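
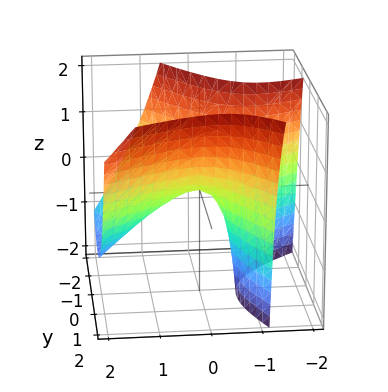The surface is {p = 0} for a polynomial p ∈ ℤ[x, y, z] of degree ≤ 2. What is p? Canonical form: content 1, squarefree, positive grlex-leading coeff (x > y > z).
x^2 - x*y + x*z - y^2 + z

(a) deg p = 2. The shape is more complex than any degree-1 surface.
(b) Checking where it meets the axes: it meets the x-axis at x = 0 (among the integer gridlines); it meets the y-axis at y = 0 (among the integer gridlines); one z-axis crossing is at z = 0.
(c) Together with the visible shape, these determine p as stated.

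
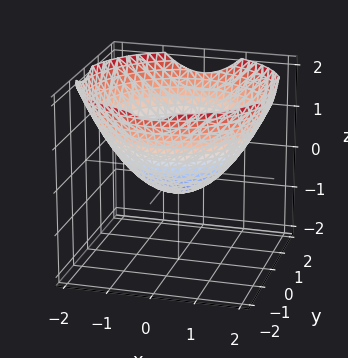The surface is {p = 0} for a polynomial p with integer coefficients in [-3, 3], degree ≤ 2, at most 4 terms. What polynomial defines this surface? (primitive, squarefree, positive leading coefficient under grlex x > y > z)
x^2 + y^2 - 2*z - 1

1. Degree: the shape is more complex than any degree-1 surface, so deg p = 2.
2. Symmetries: rotational symmetry about the z-axis ⇒ p depends on x, y only through x² + y².
3. Observable constraints: the x-axis gridline crossings are at x ∈ {-1, 1}; a circular section at z = 1 has radius between 1 and 2.
4. Putting this together gives p.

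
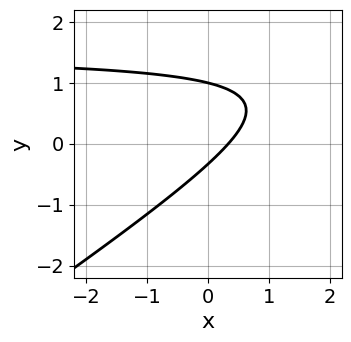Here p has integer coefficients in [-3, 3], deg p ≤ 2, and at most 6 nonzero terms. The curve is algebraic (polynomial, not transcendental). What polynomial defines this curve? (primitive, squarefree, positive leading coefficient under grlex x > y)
deg p = 2. No degree-1 curve has this shape.
Observable constraints: it meets the y-axis at y = 1 (among the integer gridlines).
The integer polynomial consistent with all of this is the stated p.

2*x*y - 3*y^2 - 3*x + 2*y + 1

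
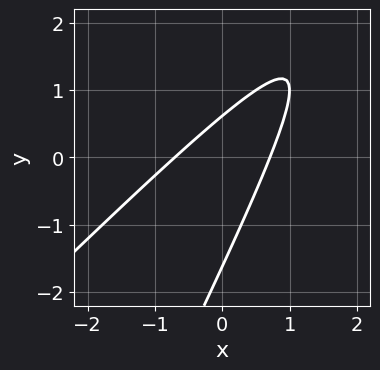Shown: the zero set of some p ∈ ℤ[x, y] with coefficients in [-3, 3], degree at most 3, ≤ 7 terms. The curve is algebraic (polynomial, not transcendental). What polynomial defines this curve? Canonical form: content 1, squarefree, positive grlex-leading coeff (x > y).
2*x^2 - 3*x*y + y^2 + y - 1

(a) Degree: a generic line meets the curve in up to 2 points, so deg p = 2.
(b) Putting this together gives p.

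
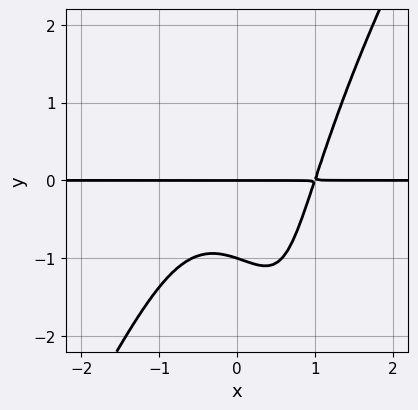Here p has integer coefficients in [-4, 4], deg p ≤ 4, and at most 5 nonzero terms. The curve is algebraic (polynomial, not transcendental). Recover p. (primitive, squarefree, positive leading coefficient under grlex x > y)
1. deg p = 4. The shape is more complex than any degree-3 curve.
2. Observable constraints: the y-axis gridline crossings are at y ∈ {-1, 0}; the visible x-axis segment lies entirely on the curve.
3. These observations pin down the coefficients.

3*x^3*y - x*y^3 - 3*y^2 - 3*y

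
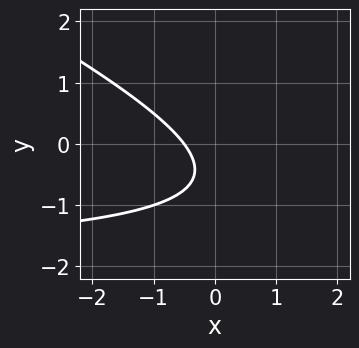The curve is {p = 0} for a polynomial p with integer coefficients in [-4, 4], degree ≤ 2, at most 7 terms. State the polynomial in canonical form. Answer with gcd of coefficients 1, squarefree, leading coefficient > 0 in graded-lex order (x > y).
x*y + 2*y^2 + 2*x + 2*y + 1

1. Degree: a generic line meets the curve in up to 2 points, so deg p = 2.
2. Observable constraints: it misses every integer gridline on the y-axis.
3. Together with the visible shape, these determine p as stated.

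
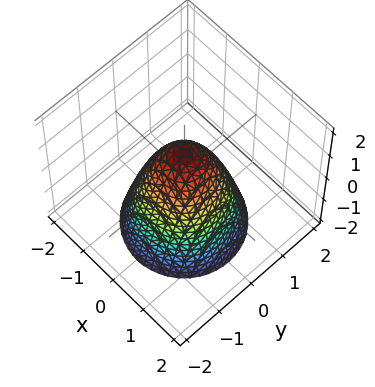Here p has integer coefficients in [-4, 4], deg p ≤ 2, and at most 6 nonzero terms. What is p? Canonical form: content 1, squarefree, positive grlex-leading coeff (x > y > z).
1. The degree is 2 — no degree-1 surface has this shape.
2. Symmetries: every cross-section ⟂ z is a circle, so x, y appear only via x² + y².
3. From the axis intercepts and sections: a circular section at z = -1 has radius between 1 and 2; it meets the z-axis at z = 1 (among the integer gridlines).
4. Putting this together gives p.

3*x^2 + 3*y^2 + 2*z - 2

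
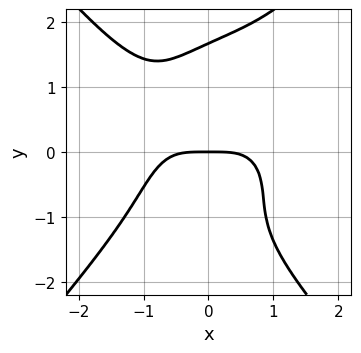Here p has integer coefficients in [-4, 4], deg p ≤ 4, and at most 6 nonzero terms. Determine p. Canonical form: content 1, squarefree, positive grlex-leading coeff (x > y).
First, deg p = 4.
Then, checking where it meets the axes: it meets the y-axis at y = 0 (among the integer gridlines); it crosses the x-axis at the gridline x = 0.
Finally, these observations pin down the coefficients.

2*x^4 - y^4 + 2*x*y^2 + y^2 + 3*y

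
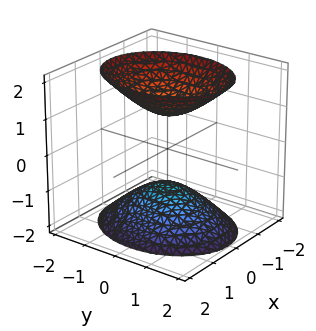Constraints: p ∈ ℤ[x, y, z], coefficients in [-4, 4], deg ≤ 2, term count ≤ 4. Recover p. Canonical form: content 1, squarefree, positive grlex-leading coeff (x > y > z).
3*x^2 + 2*y^2 - 2*z^2 + 2

First, there are 2 components. They look like related sheets of one shape, so recover p as a whole.
Next, degree: two sheets facing apart; a quadric, so deg p = 2.
Then, symmetries: it's symmetric under x → −x, forcing even powers of x; the z ↦ −z reflection is a symmetry, so z appears only in even powers; mirror symmetry y ↦ −y ⇒ only even powers of y.
Next, from the axis intercepts and sections: no y-intercept at any integer in the box; the z-axis gridline crossings are at z ∈ {-1, 1}; the surface avoids every integer x-axis point in the box.
Finally, the integer polynomial consistent with all of this is the stated p.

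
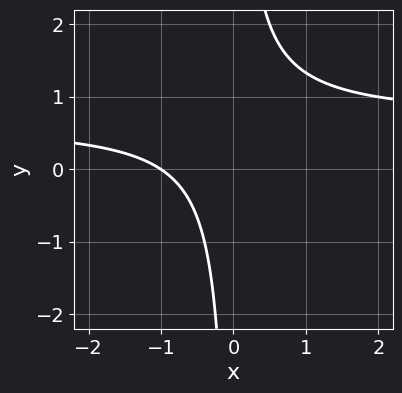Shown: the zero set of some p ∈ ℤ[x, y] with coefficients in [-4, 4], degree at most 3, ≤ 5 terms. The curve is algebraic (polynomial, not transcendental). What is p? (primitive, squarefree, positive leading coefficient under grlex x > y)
(a) The degree is 2 — a generic line meets the curve in up to 2 points.
(b) Observable constraints: the curve avoids every integer y-axis point in the box; it crosses the x-axis at the gridline x = -1.
(c) Together with the visible shape, these determine p as stated.

3*x*y - 2*x - 2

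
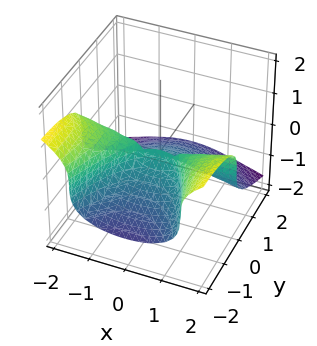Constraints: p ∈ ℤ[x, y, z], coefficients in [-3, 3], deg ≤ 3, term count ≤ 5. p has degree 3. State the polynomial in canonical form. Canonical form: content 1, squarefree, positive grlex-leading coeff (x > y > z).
First, deg p = 3. No degree-2 surface has this shape.
Next, from the visible intercepts: it meets the z-axis at z = 0 (among the integer gridlines); the visible x-axis segment lies entirely on the surface; it crosses the y-axis at the gridline y = 0.
Finally, together with the visible shape, these determine p as stated.

x^2*y + 3*z^3 + y^2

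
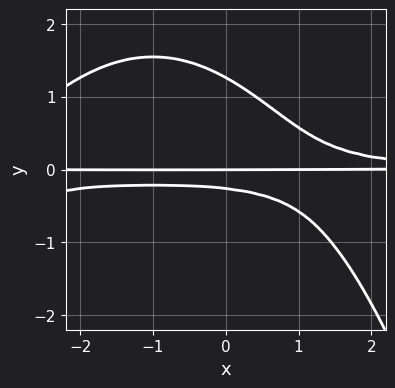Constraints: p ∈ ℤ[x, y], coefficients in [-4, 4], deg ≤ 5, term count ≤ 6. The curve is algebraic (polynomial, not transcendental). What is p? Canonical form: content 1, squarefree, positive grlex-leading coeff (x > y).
x^2*y^2 + 2*x*y^2 + 3*y^3 - 3*y^2 - y

(a) The degree is 4 — a generic line meets the curve in up to 4 points.
(b) Against the integer gridlines: every point of the x-axis in the box is on the curve; it meets the y-axis at y = 0 (among the integer gridlines).
(c) Fitting integer coefficients to these (and the overall shape) gives p.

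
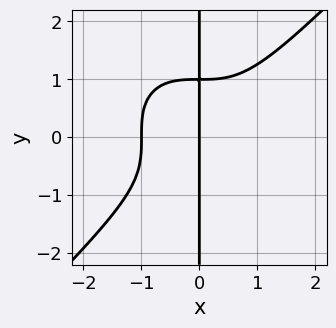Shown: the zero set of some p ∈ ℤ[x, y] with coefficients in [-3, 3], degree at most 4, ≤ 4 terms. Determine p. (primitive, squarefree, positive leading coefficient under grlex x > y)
x^4 - x*y^3 + x

1. Degree: a generic line meets the curve in up to 4 points, so deg p = 4.
2. Reading off the gridlines: every point of the y-axis in the box is on the curve; among the integer gridlines, it crosses the x-axis at x ∈ {-1, 0}.
3. Assembling these constraints gives the stated polynomial.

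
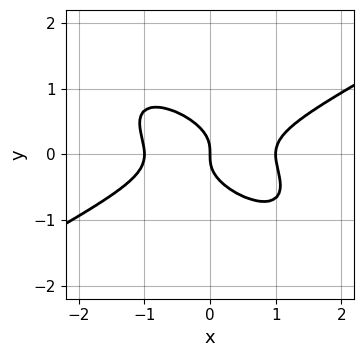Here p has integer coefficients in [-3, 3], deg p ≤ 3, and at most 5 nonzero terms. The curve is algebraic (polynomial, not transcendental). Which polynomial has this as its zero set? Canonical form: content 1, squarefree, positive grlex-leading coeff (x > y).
x^3 - 2*x*y^2 - 3*y^3 - x

1. The degree is 3 — no degree-2 curve has this shape.
2. From the axis intercepts and sections: it crosses the y-axis at the gridline y = 0; among the integer gridlines, it crosses the x-axis at x ∈ {-1, 0, 1}.
3. These observations pin down the coefficients.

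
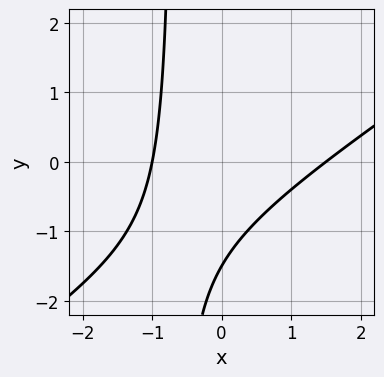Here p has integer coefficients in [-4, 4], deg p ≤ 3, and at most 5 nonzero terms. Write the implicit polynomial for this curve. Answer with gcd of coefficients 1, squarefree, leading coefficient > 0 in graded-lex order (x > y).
2*x^2 - 3*x*y - x - 2*y - 3

(a) Degree: a generic line meets the curve in up to 2 points, so deg p = 2.
(b) Reading off the gridlines: it crosses the x-axis at the gridline x = -1.
(c) Solving for integer coefficients yields p as stated.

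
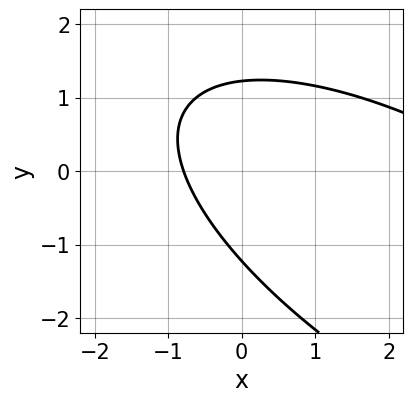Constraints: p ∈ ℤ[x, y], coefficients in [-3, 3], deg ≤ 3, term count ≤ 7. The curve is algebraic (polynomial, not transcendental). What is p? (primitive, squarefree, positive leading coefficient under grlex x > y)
x^2 + 2*x*y + 2*y^2 - 3*x - 3

1. deg p = 2. The shape is more complex than any degree-1 curve.
2. The integer polynomial consistent with all of this is the stated p.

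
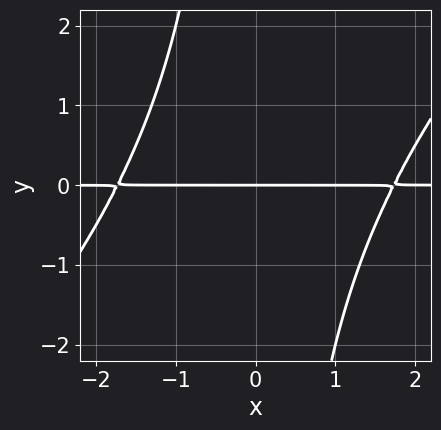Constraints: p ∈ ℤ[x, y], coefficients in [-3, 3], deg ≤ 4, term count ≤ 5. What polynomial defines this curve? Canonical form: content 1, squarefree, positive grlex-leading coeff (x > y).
1. deg p = 3.
2. Reading off the gridlines: it crosses the y-axis at the gridline y = 0; the visible x-axis segment lies entirely on the curve.
3. Together with the visible shape, these determine p as stated.

x^2*y - x*y^2 - 3*y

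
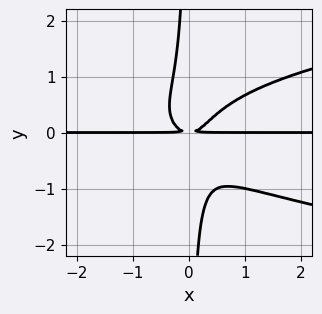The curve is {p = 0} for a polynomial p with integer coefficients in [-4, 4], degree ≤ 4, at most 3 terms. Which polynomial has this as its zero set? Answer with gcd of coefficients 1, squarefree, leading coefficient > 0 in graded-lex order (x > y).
deg p = 4.
Checking where it meets the axes: the visible x-axis segment lies entirely on the curve.
Together with the visible shape, these determine p as stated.

3*x*y^3 - 2*x^2*y + y^2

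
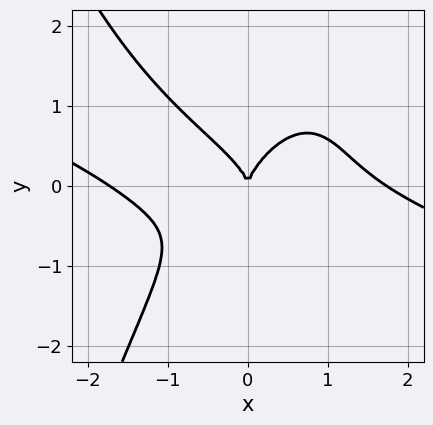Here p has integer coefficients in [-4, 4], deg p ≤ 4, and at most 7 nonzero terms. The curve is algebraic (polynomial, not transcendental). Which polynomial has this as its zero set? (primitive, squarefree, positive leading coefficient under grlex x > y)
1. The degree is 4 — the shape is more complex than any degree-3 curve.
2. Against the integer gridlines: one y-axis crossing is at y = 0; it crosses the x-axis at the gridline x = 0.
3. Solving for integer coefficients yields p as stated.

x^4 + 3*x^3*y - x*y^2 + 3*y^3 - 3*x^2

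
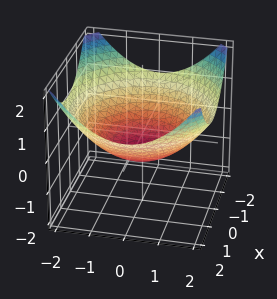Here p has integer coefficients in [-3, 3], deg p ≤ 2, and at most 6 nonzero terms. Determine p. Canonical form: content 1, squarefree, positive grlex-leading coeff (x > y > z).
x^2 + y^2 - 3*z - 2

The degree is 2 — the shape is more complex than any degree-1 surface.
Symmetries: rotational symmetry about the z-axis ⇒ p depends on x, y only through x² + y².
Checking where it meets the axes: a circular section at z = 0 has radius between 1 and 2.
The integer polynomial consistent with all of this is the stated p.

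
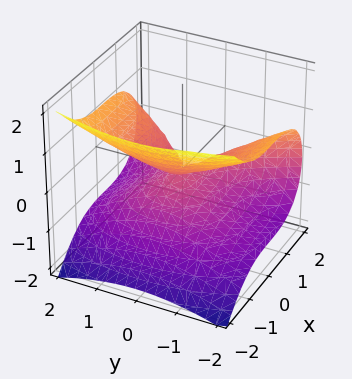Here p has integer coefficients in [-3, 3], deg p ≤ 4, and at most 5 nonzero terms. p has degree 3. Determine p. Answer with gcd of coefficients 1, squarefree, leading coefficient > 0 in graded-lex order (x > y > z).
x^3 - y^2 + 3*z^2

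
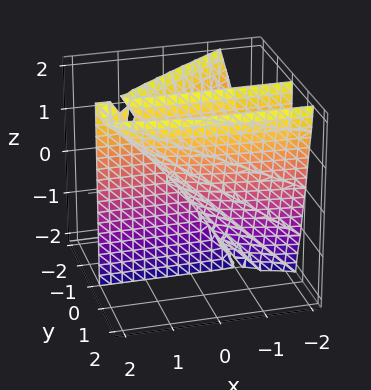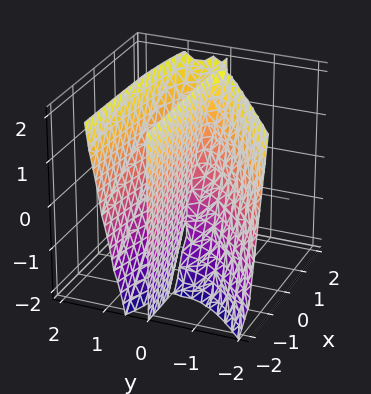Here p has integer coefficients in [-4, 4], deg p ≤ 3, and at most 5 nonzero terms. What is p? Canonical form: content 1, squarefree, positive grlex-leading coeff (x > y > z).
1. deg p = 3.
2. Reading off the gridlines: the visible z-axis segment lies entirely on the surface; it meets the y-axis at y = 0 (among the integer gridlines); the visible x-axis segment lies entirely on the surface.
3. Fitting integer coefficients to these (and the overall shape) gives p.

2*x*y^2 - 3*y^3 - 3*x*y + 2*y*z + y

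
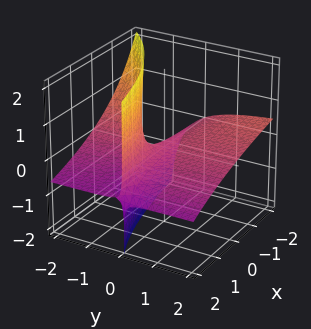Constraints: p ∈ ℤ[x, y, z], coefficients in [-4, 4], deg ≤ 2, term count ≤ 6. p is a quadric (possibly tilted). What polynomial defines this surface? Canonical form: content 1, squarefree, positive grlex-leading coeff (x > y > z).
x*y - x*z + 3*y*z + 2*z

First, deg p = 2. The shape is more complex than any degree-1 surface.
Then, from the visible intercepts: every point of the x-axis in the box is on the surface; the visible y-axis segment lies entirely on the surface; it crosses the z-axis at the gridline z = 0.
Finally, these observations pin down the coefficients.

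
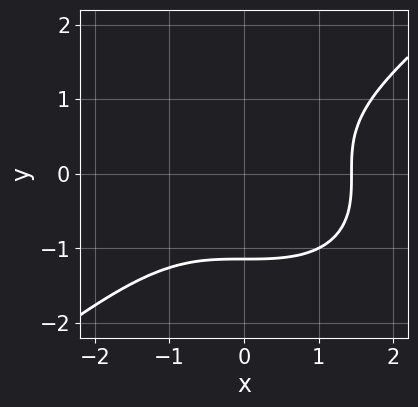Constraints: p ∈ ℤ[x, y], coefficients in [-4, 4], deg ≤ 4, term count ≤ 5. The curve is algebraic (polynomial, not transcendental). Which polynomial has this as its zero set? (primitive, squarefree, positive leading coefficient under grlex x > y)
x^3 - 2*y^3 - 3

1. The degree is 3 — the shape is more complex than any degree-2 curve.
2. The integer polynomial consistent with all of this is the stated p.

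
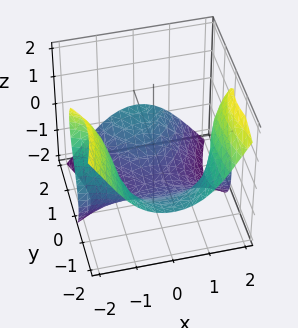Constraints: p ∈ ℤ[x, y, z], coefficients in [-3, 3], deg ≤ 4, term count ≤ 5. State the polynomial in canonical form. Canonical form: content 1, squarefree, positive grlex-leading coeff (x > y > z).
The degree is 3 — the shape is more complex than any degree-2 surface.
From the visible intercepts: no x-intercept at any integer in the box; the surface avoids every integer y-axis point in the box.
Matching integer coefficients to the picture gives p.

2*x^2*y - x^2*z + 2*y^2*z + z^3 + 3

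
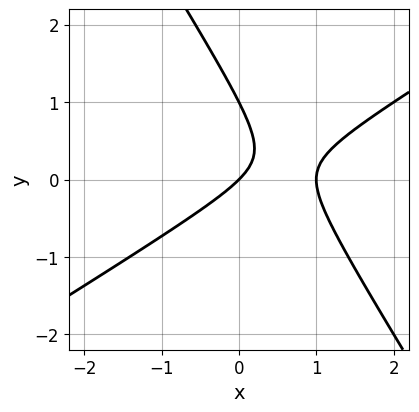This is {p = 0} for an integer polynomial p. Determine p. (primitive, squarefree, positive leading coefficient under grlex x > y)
(a) Degree: a generic line meets the curve in up to 2 points, so deg p = 2.
(b) Observable constraints: among the integer gridlines, it crosses the y-axis at y ∈ {0, 1}; the x-axis gridline crossings are at x ∈ {0, 1}.
(c) The integer polynomial consistent with all of this is the stated p.

x^2 - x*y - y^2 - x + y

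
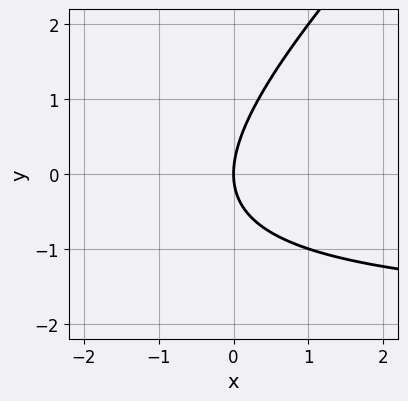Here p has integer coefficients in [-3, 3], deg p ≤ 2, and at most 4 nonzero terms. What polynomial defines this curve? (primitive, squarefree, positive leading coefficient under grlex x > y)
1. deg p = 2. No degree-1 curve has this shape.
2. Observable constraints: one y-axis crossing is at y = 0; one x-axis crossing is at x = 0.
3. Together with the visible shape, these determine p as stated.

x*y - y^2 + 2*x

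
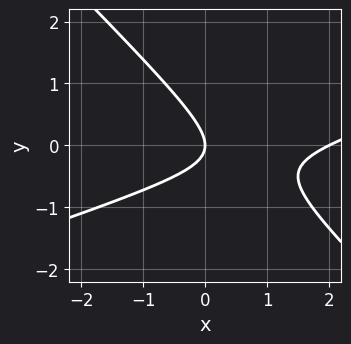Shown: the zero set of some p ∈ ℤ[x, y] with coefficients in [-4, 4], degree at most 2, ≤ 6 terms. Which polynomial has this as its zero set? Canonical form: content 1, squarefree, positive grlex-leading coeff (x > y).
x^2 - 2*x*y - 3*y^2 - 2*x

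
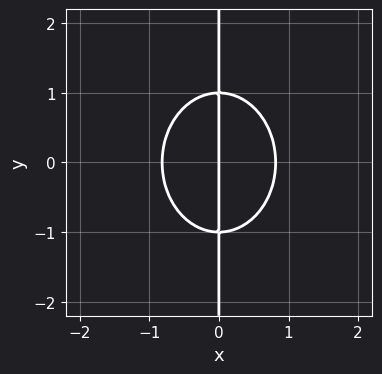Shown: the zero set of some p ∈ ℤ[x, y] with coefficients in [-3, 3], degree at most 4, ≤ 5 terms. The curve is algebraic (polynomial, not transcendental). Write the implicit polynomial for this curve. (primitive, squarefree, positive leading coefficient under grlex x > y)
3*x^3 + 2*x*y^2 - 2*x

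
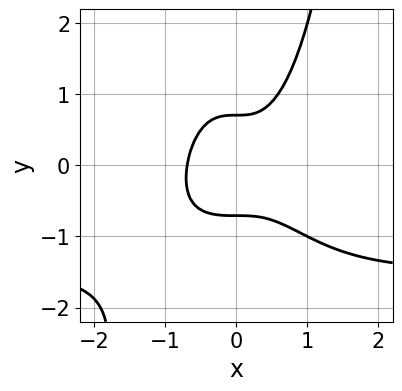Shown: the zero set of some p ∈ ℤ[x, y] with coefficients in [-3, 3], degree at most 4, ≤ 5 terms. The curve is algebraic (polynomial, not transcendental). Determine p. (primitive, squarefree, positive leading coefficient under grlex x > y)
2*x^3*y + 3*x^3 - 2*y^2 + 1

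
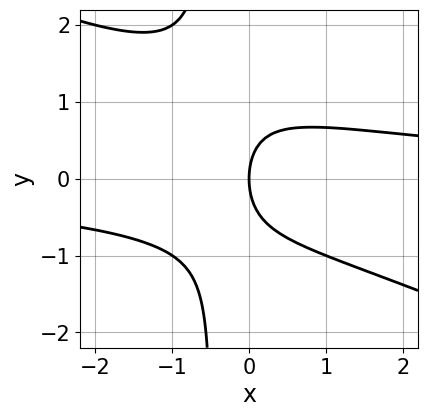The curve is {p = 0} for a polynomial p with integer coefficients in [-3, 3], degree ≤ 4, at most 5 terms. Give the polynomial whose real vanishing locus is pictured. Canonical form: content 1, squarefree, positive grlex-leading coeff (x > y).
deg p = 3. A generic line meets the curve in up to 3 points.
From the visible intercepts: it crosses the y-axis at the gridline y = 0; one x-axis crossing is at x = 0.
The integer polynomial consistent with all of this is the stated p.

x^2*y + 2*x*y^2 + y^2 - 2*x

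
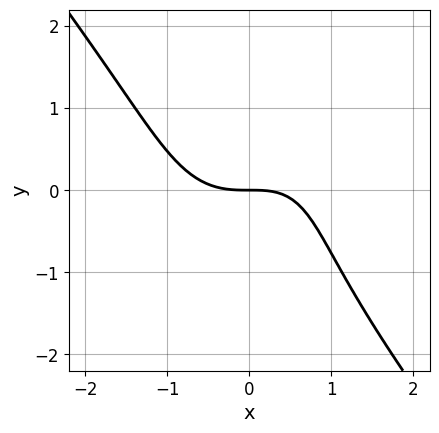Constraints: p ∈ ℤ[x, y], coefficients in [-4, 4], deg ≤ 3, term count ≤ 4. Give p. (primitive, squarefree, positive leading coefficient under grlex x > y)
deg p = 3. The shape is more complex than any degree-2 curve.
From the axis intercepts and sections: it meets the x-axis at x = 0 (among the integer gridlines); it crosses the y-axis at the gridline y = 0.
These observations pin down the coefficients.

2*x^3 + y^3 - x*y + 3*y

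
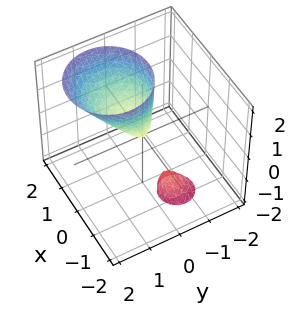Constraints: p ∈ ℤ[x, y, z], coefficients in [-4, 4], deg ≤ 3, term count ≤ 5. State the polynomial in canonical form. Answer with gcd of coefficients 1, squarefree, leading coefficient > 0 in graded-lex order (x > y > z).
First, there are 2 components.
Next, degree: no degree-1 surface has this shape, so deg p = 2.
Then, from the visible intercepts: it crosses the z-axis at the gridline z = 0; it meets the x-axis at x = 0 (among the integer gridlines); one y-axis crossing is at y = 0.
Finally, putting this together gives p.

3*x^2 - 2*x*z + 3*y^2 - 2*y*z - z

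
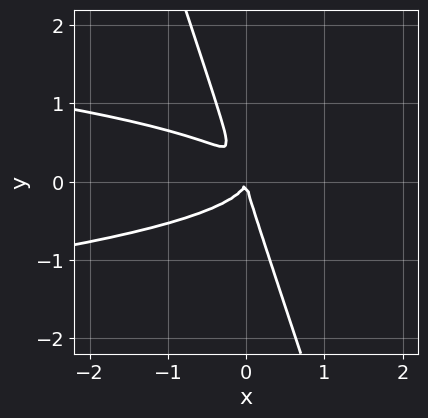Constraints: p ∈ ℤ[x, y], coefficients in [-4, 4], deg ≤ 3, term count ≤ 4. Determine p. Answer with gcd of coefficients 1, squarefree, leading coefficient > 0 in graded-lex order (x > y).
First, deg p = 3. The shape is more complex than any degree-2 curve.
Then, from the axis intercepts and sections: one y-axis crossing is at y = 0; one x-axis crossing is at x = 0.
Finally, the integer polynomial consistent with all of this is the stated p.

3*x*y^2 + y^3 + x^2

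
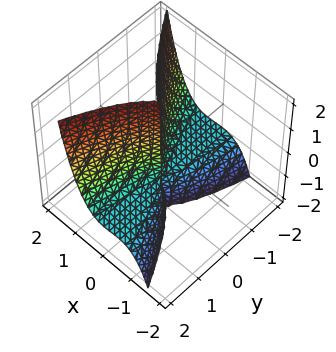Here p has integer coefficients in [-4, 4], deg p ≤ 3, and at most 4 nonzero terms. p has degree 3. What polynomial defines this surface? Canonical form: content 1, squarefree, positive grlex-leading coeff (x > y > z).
3*x^3 + x^2*y - y^2*z - y^2

The degree is 3 — a generic line meets the surface in up to 3 points.
Checking where it meets the axes: it crosses the y-axis at the gridline y = 0; it crosses the x-axis at the gridline x = 0; the visible z-axis segment lies entirely on the surface.
These observations pin down the coefficients.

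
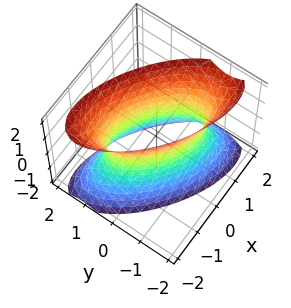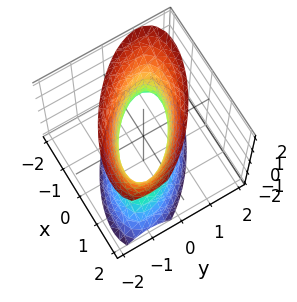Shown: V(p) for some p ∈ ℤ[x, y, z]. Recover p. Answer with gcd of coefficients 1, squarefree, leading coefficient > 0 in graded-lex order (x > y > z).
1. Degree: no degree-1 surface has this shape, so deg p = 2.
2. From the axis intercepts and sections: the x-axis gridline crossings are at x ∈ {-1, 1}; no z-intercept at any integer in the box.
3. Putting this together gives p.

2*x^2 + 3*x*y + 3*y^2 - z^2 - 2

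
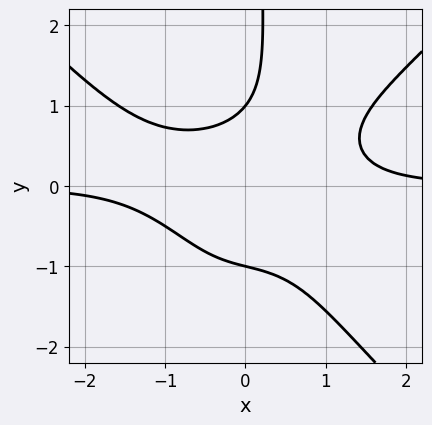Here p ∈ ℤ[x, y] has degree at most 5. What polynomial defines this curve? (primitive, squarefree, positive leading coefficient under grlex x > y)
deg p = 4. No degree-3 curve has this shape.
Checking where it meets the axes: among the integer gridlines, it crosses the y-axis at y ∈ {-1, 1}; it misses every integer gridline on the x-axis.
Putting this together gives p.

2*x^3*y - 2*x*y^3 - 3*x*y^2 + 2*y^2 - 2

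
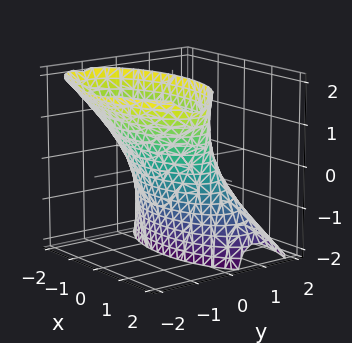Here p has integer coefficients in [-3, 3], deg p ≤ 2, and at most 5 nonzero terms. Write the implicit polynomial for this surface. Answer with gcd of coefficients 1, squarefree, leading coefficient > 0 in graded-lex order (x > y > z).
x^2 + 3*y^2 + 3*y*z - 2

Degree: no degree-1 surface has this shape, so deg p = 2.
Observable constraints: the surface avoids every integer z-axis point in the box.
These observations pin down the coefficients.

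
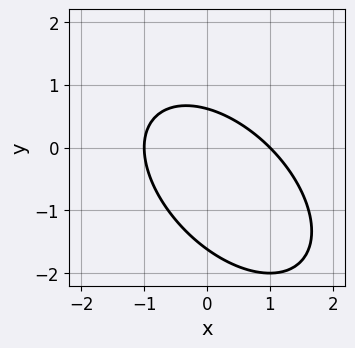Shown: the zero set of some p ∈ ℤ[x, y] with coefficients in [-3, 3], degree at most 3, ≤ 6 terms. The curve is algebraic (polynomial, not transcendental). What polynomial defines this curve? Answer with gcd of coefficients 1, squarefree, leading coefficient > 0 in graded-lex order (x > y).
x^2 + x*y + y^2 + y - 1

The degree is 2 — the shape is more complex than any degree-1 curve.
From the visible intercepts: the x-axis gridline crossings are at x ∈ {-1, 1}.
Matching integer coefficients to the picture gives p.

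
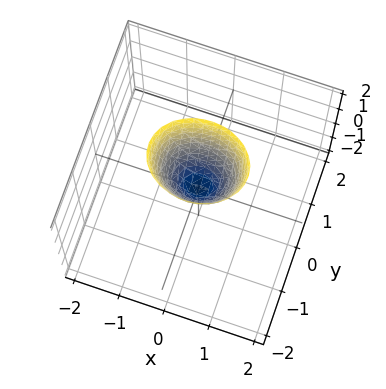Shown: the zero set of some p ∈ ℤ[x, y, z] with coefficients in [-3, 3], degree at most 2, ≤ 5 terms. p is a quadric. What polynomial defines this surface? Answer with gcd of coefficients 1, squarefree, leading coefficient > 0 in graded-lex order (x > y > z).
(a) The degree is 2 — a single bowl opening along one axis; a quadric.
(b) Symmetries: it's symmetric under x → −x, forcing even powers of x; mirror symmetry y ↦ −y ⇒ only even powers of y.
(c) Observable constraints: one y-axis crossing is at y = 0; one x-axis crossing is at x = 0.
(d) The integer polynomial consistent with all of this is the stated p.

2*x^2 + 3*y^2 - z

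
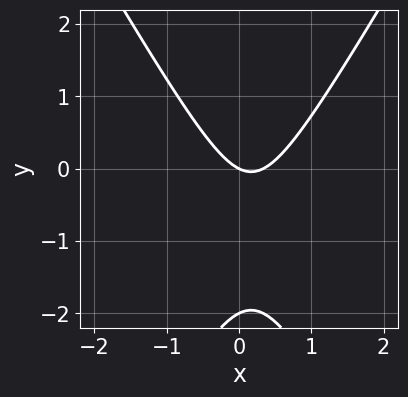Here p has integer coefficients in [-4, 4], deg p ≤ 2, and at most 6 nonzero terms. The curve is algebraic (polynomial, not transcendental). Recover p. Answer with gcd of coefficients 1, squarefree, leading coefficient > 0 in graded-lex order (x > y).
1. The degree is 2 — a generic line meets the curve in up to 2 points.
2. From the axis intercepts and sections: it crosses the x-axis at the gridline x = 0; among the integer gridlines, it crosses the y-axis at y ∈ {-2, 0}.
3. Solving for integer coefficients yields p as stated.

3*x^2 - y^2 - x - 2*y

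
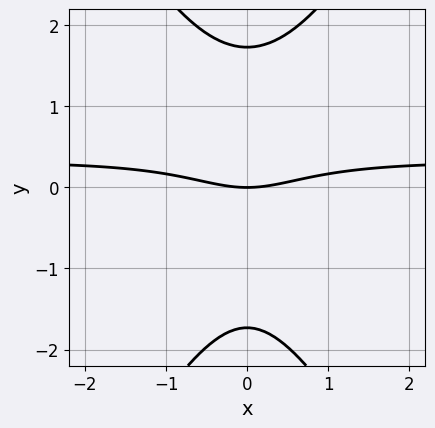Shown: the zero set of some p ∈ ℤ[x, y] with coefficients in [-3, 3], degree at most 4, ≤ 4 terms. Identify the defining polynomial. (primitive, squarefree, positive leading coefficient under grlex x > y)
3*x^2*y - y^3 - x^2 + 3*y

1. deg p = 3.
2. Symmetries: it's symmetric under x → −x, forcing even powers of x.
3. Observable constraints: it crosses the x-axis at the gridline x = 0; one y-axis crossing is at y = 0.
4. Together with the visible shape, these determine p as stated.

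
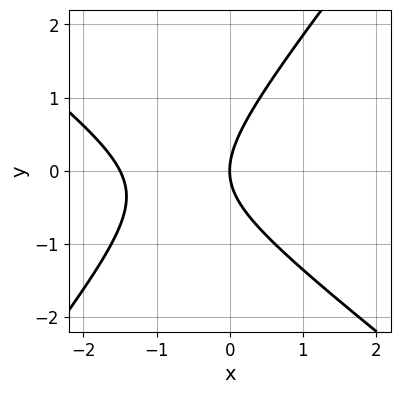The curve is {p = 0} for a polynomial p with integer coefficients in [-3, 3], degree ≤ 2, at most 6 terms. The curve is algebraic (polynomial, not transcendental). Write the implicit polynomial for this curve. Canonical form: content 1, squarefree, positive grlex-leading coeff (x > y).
2*x^2 + x*y - 2*y^2 + 3*x

1. The degree is 2 — no degree-1 curve has this shape.
2. Reading off the gridlines: it meets the x-axis at x = 0 (among the integer gridlines); one y-axis crossing is at y = 0.
3. Putting this together gives p.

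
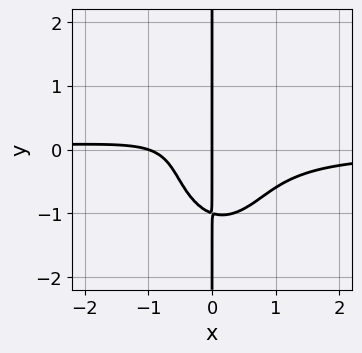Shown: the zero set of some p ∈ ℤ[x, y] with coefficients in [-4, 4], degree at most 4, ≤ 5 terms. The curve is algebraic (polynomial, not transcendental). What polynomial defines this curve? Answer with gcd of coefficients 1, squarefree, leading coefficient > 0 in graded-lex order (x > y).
(a) deg p = 4. A generic line meets the curve in up to 4 points.
(b) Checking where it meets the axes: every point of the y-axis in the box is on the curve; among the integer gridlines, it crosses the x-axis at x ∈ {-1, 0}.
(c) Fitting integer coefficients to these (and the overall shape) gives p.

3*x^3*y + x*y^3 + x^2 + x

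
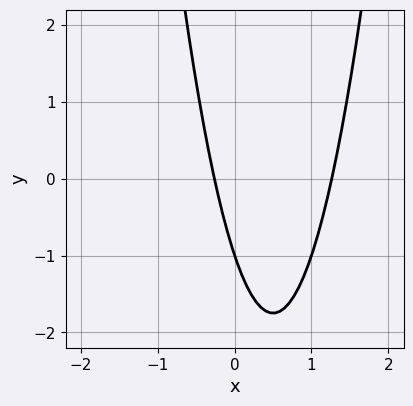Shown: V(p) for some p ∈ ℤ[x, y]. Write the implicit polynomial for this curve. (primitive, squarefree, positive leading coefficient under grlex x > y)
3*x^2 - 3*x - y - 1

1. deg p = 2. A generic line meets the curve in up to 2 points.
2. From the visible intercepts: it crosses the y-axis at the gridline y = -1.
3. Matching integer coefficients to the picture gives p.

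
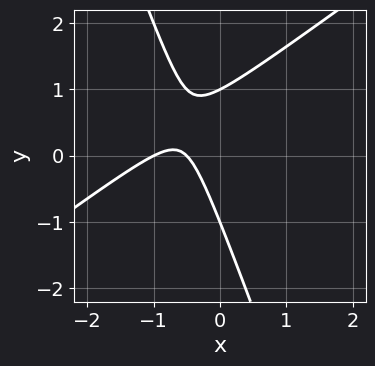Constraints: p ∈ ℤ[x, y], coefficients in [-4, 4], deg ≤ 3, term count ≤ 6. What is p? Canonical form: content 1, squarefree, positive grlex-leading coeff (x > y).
2*x^2 - 2*x*y - y^2 + 3*x + 1

First, deg p = 2. A generic line meets the curve in up to 2 points.
Next, from the axis intercepts and sections: among the integer gridlines, it crosses the y-axis at y ∈ {-1, 1}; it crosses the x-axis at the gridline x = -1.
Finally, these observations pin down the coefficients.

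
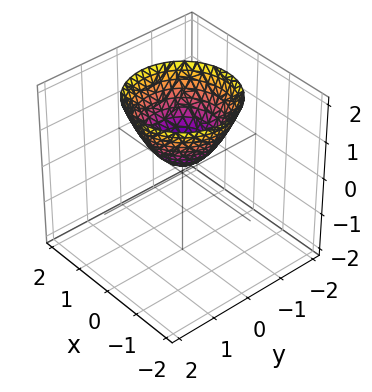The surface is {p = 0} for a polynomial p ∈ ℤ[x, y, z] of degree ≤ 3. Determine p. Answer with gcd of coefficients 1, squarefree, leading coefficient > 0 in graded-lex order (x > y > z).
(a) The degree is 2 — the shape is more complex than any degree-1 surface.
(b) Symmetry: the z-axis is an axis of rotation, so x and y enter only as x² + y².
(c) Against the integer gridlines: a circular section at z = 1 has radius between 0 and 1; it misses every integer gridline on the x-axis; no y-intercept at any integer in the box.
(d) Fitting integer coefficients to these (and the overall shape) gives p.

3*x^2 + 3*y^2 - 3*z + 1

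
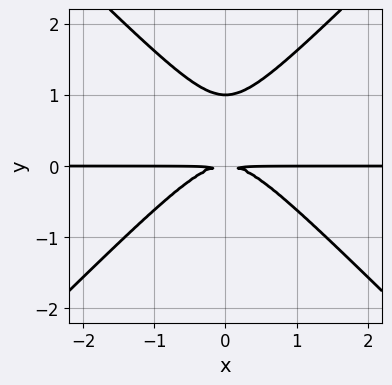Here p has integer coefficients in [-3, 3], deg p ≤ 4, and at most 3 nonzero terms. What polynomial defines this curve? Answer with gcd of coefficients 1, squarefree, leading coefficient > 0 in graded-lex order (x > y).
(a) deg p = 3. The shape is more complex than any degree-2 curve.
(b) Symmetries: the x ↦ −x reflection is a symmetry, so x appears only in even powers.
(c) Against the integer gridlines: it crosses the y-axis at the gridline y = 1; every point of the x-axis in the box is on the curve.
(d) Solving for integer coefficients yields p as stated.

x^2*y - y^3 + y^2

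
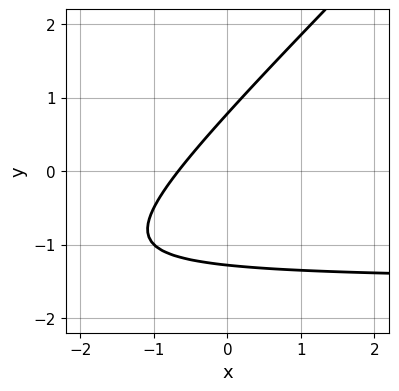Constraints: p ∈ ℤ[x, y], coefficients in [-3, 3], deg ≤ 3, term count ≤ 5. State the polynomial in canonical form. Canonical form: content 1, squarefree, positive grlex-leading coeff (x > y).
2*x*y - 2*y^2 + 3*x - y + 2

First, the degree is 2 — a generic line meets the curve in up to 2 points.
Finally, the integer polynomial consistent with all of this is the stated p.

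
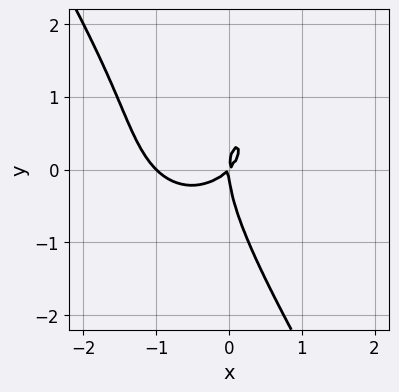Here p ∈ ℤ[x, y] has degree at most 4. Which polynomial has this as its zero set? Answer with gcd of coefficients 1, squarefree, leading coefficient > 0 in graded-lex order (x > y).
2*x^3 + x*y^2 + y^3 + 2*x^2 - 2*x*y

First, the degree is 3 — the shape is more complex than any degree-2 curve.
Then, reading off the gridlines: it meets the y-axis at y = 0 (among the integer gridlines); the x-axis gridline crossings are at x ∈ {-1, 0}.
Finally, solving for integer coefficients yields p as stated.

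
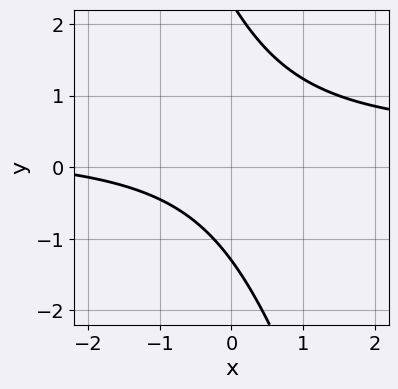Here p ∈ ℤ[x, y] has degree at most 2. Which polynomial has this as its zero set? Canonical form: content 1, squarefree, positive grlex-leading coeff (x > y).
3*x*y + y^2 - x - y - 3

The degree is 2 — no degree-1 curve has this shape.
From the visible intercepts: no x-intercept at any integer in the box.
The integer polynomial consistent with all of this is the stated p.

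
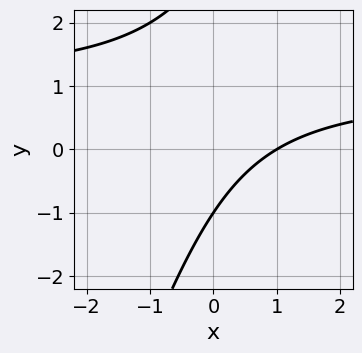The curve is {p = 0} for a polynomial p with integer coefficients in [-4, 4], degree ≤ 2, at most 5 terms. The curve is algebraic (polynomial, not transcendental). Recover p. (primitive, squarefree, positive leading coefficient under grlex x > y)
1. deg p = 2.
2. Observable constraints: it meets the y-axis at y = -1 (among the integer gridlines); it crosses the x-axis at the gridline x = 1.
3. Fitting integer coefficients to these (and the overall shape) gives p.

3*x*y - y^2 - 3*x + 2*y + 3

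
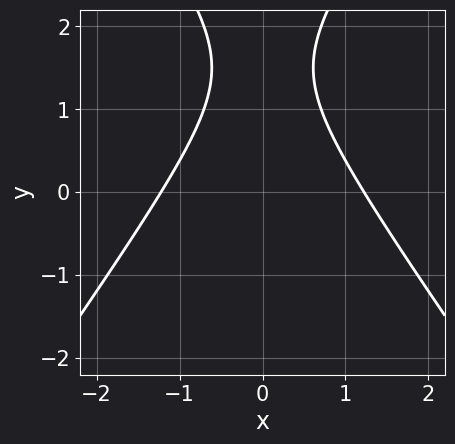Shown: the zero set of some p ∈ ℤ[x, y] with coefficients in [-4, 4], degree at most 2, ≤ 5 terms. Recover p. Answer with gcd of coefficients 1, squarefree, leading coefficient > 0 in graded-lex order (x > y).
2*x^2 - y^2 + 3*y - 3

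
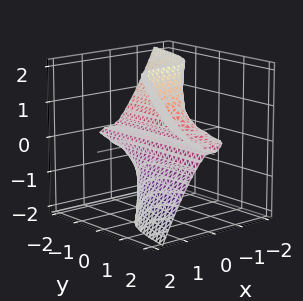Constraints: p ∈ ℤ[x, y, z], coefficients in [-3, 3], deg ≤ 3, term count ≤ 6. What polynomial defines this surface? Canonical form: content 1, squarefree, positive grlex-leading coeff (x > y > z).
3*x^3 - x*y*z - 2*y*z^2 + z

1. deg p = 3. A generic line meets the surface in up to 3 points.
2. Reading off the gridlines: every point of the y-axis in the box is on the surface; one z-axis crossing is at z = 0; it crosses the x-axis at the gridline x = 0.
3. Assembling these constraints gives the stated polynomial.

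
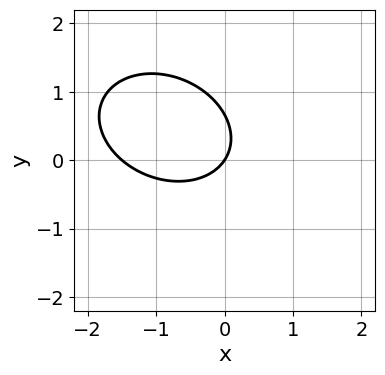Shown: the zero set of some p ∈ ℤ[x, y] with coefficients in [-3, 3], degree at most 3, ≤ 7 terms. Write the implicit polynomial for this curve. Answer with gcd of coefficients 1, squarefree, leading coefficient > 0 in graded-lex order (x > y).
2*x^2 + x*y + 3*y^2 + 3*x - 2*y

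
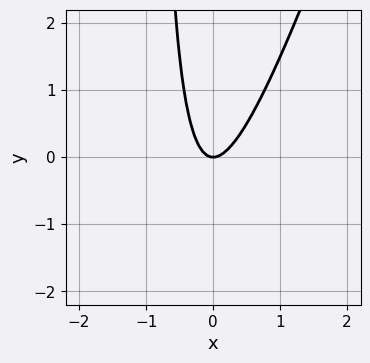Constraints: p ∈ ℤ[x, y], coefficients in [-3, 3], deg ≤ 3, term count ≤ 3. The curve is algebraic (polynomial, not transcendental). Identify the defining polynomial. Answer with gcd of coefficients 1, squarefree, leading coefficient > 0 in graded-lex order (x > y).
1. deg p = 2.
2. From the axis intercepts and sections: it crosses the x-axis at the gridline x = 0; one y-axis crossing is at y = 0.
3. Putting this together gives p.

3*x^2 - x*y - y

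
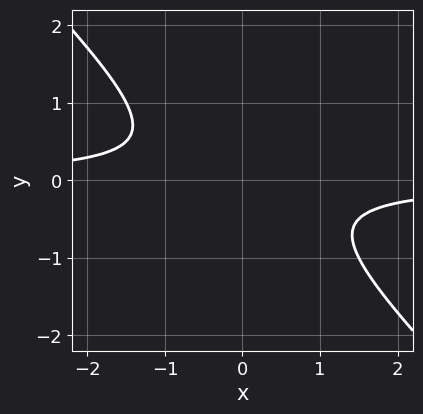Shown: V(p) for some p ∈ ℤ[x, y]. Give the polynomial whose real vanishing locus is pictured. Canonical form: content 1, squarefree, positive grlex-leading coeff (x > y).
1. The degree is 2 — no degree-1 curve has this shape.
2. From the visible intercepts: it misses every integer gridline on the y-axis; no x-intercept at any integer in the box.
3. Fitting integer coefficients to these (and the overall shape) gives p.

2*x*y + 2*y^2 + 1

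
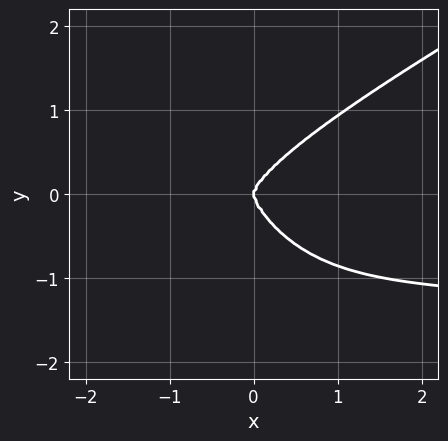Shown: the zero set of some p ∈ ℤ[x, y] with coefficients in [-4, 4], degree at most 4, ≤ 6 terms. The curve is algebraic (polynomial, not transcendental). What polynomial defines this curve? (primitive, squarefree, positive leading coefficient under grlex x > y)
(a) The degree is 4 — the shape is more complex than any degree-3 curve.
(b) From the visible intercepts: it crosses the y-axis at the gridline y = 0; it meets the x-axis at x = 0 (among the integer gridlines).
(c) Fitting integer coefficients to these (and the overall shape) gives p.

2*x^3*y - 2*x^2*y^2 - 2*x*y^3 - 2*y^4 + 3*x^3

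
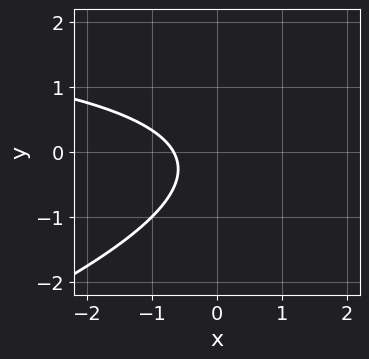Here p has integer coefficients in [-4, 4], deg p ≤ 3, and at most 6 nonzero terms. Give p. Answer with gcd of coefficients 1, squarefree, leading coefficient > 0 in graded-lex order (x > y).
x*y - 3*y^2 - 3*x - y - 2

(a) Degree: the shape is more complex than any degree-1 curve, so deg p = 2.
(b) Against the integer gridlines: no y-intercept at any integer in the box.
(c) The integer polynomial consistent with all of this is the stated p.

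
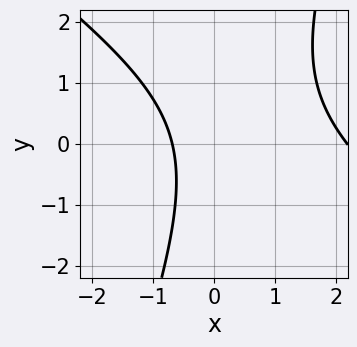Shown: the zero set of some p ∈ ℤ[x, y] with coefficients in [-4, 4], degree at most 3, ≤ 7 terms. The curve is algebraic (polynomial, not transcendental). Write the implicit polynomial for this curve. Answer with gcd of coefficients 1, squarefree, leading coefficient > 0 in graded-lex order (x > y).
Degree: a generic line meets the curve in up to 2 points, so deg p = 2.
Observable constraints: it misses every integer gridline on the y-axis.
Putting this together gives p.

2*x^2 + 2*x*y - y^2 - 3*x - 3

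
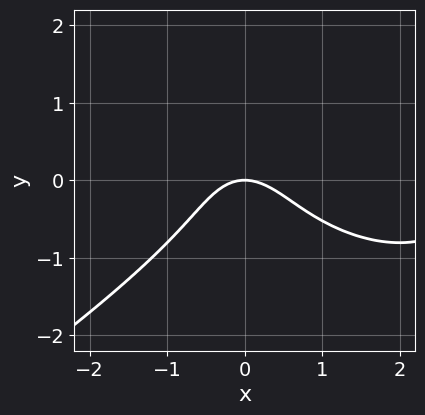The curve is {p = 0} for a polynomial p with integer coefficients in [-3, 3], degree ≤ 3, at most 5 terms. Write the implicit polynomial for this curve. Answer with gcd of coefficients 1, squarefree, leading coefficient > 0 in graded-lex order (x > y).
The degree is 3 — no degree-2 curve has this shape.
Observable constraints: it meets the x-axis at x = 0 (among the integer gridlines); it crosses the y-axis at the gridline y = 0.
Fitting integer coefficients to these (and the overall shape) gives p.

x^3 - 3*y^3 - 3*x^2 - 3*y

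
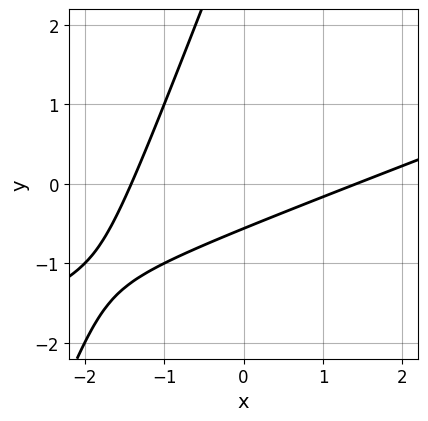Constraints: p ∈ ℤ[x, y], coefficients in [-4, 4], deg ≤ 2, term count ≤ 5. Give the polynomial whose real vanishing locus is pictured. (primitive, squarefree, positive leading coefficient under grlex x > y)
x^2 - 3*x*y + y^2 - 3*y - 2

(a) The degree is 2 — a generic line meets the curve in up to 2 points.
(b) Matching integer coefficients to the picture gives p.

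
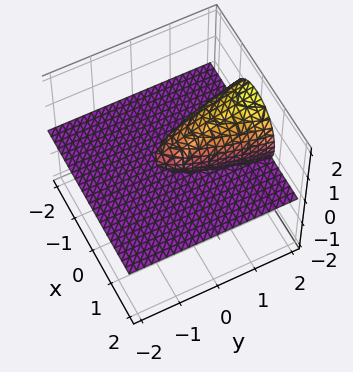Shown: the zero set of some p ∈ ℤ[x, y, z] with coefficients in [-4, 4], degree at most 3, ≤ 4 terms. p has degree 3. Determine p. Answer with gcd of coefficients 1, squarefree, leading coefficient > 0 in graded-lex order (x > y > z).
3*x^2*z + 2*z^3 - y*z - 2*z^2

1. The picture has 2 separate pieces.
2. The degree is 3 — a generic line meets the surface in up to 3 points.
3. Against the integer gridlines: one z-axis crossing is at z = 1; the visible x-axis segment lies entirely on the surface; the visible y-axis segment lies entirely on the surface.
4. Together with the visible shape, these determine p as stated.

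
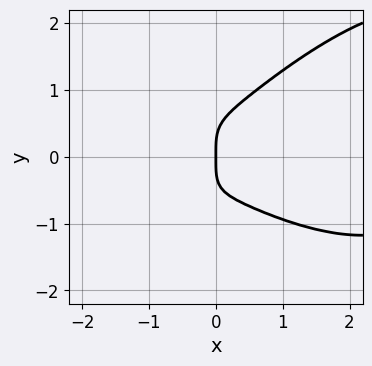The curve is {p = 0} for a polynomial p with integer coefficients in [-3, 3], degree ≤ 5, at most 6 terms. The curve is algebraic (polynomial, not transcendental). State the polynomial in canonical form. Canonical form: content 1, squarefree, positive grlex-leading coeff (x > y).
First, the degree is 4 — no degree-3 curve has this shape.
Then, against the integer gridlines: it meets the y-axis at y = 0 (among the integer gridlines); it crosses the x-axis at the gridline x = 0.
Finally, putting this together gives p.

x^4 - 2*x*y^3 + 3*y^4 - 3*x^3 - 2*x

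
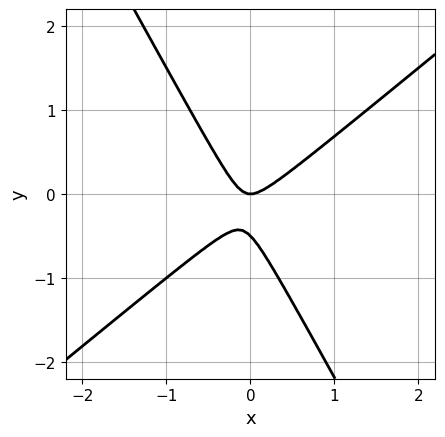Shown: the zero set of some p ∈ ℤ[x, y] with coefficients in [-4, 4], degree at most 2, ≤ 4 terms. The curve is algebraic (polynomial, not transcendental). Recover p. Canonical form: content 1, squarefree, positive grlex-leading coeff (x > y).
3*x^2 - 2*x*y - 2*y^2 - y

deg p = 2.
Reading off the gridlines: it meets the x-axis at x = 0 (among the integer gridlines); one y-axis crossing is at y = 0.
Fitting integer coefficients to these (and the overall shape) gives p.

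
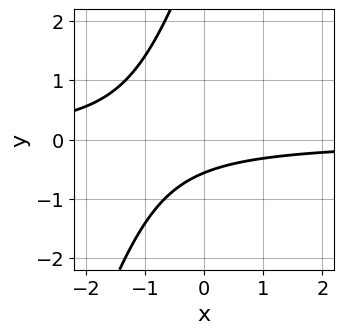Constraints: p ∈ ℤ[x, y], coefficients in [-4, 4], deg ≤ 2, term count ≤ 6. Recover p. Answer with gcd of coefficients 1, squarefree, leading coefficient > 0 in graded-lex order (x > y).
1. Degree: the shape is more complex than any degree-1 curve, so deg p = 2.
2. Reading off the gridlines: no x-intercept at any integer in the box.
3. Fitting integer coefficients to these (and the overall shape) gives p.

3*x*y - y^2 + 3*y + 2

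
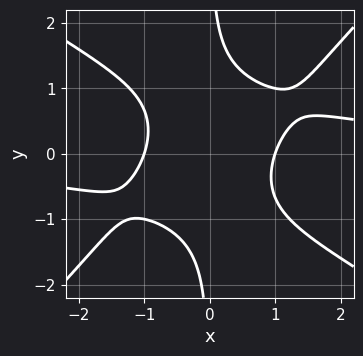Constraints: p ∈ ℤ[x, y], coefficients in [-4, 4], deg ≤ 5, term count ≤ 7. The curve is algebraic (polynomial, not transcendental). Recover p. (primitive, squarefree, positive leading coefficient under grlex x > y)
2*x^3*y + x^2*y^2 - 3*x*y^3 - 3*x^2 + 3

First, degree: the shape is more complex than any degree-3 curve, so deg p = 4.
Next, checking where it meets the axes: the curve avoids every integer y-axis point in the box; the x-axis gridline crossings are at x ∈ {-1, 1}.
Finally, fitting integer coefficients to these (and the overall shape) gives p.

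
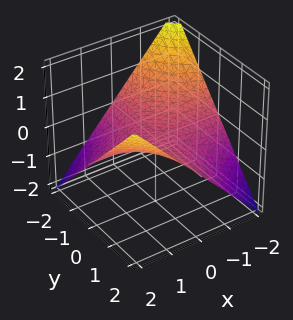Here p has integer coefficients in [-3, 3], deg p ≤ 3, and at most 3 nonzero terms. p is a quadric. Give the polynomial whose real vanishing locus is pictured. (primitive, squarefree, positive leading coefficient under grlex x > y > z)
1. The degree is 2 — a hyperbolic paraboloid; a quadric.
2. From the axis intercepts and sections: the visible x-axis segment lies entirely on the surface; every point of the y-axis in the box is on the surface; one z-axis crossing is at z = 0.
3. Together with the visible shape, these determine p as stated.

x*y - 2*z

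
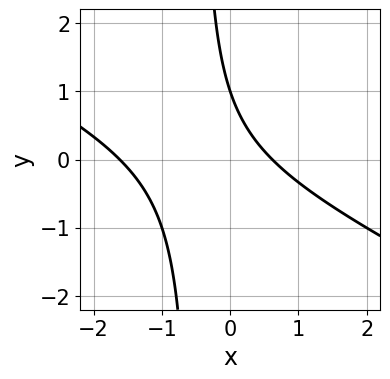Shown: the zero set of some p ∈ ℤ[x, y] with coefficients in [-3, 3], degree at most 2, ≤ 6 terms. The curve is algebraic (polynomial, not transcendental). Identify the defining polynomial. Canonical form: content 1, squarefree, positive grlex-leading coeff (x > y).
The degree is 2 — a generic line meets the curve in up to 2 points.
Observable constraints: it crosses the y-axis at the gridline y = 1.
Solving for integer coefficients yields p as stated.

x^2 + 2*x*y + x + y - 1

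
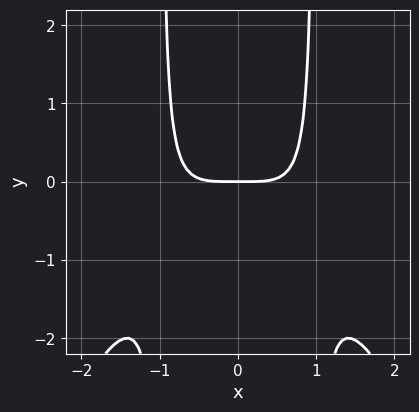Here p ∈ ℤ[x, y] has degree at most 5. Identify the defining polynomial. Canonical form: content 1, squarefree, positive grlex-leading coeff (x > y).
1. deg p = 4. No degree-3 curve has this shape.
2. Symmetries: it's symmetric under x → −x, forcing even powers of x.
3. Reading off the gridlines: it meets the x-axis at x = 0 (among the integer gridlines); it meets the y-axis at y = 0 (among the integer gridlines).
4. These observations pin down the coefficients.

x^4 + 2*x^2*y - 2*y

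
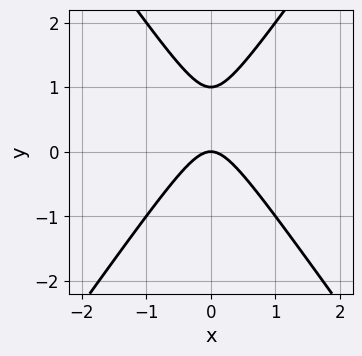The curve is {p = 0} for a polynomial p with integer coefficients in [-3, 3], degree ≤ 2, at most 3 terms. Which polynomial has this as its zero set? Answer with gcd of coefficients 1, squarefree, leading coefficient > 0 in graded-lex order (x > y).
2*x^2 - y^2 + y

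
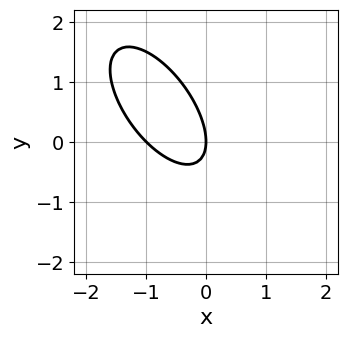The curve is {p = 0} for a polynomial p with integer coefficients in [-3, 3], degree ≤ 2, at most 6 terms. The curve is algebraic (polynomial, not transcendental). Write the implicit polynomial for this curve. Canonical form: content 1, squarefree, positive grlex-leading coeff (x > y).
3*x^2 + 3*x*y + 2*y^2 + 3*x

First, the degree is 2 — the shape is more complex than any degree-1 curve.
Then, against the integer gridlines: one y-axis crossing is at y = 0; among the integer gridlines, it crosses the x-axis at x ∈ {-1, 0}.
Finally, putting this together gives p.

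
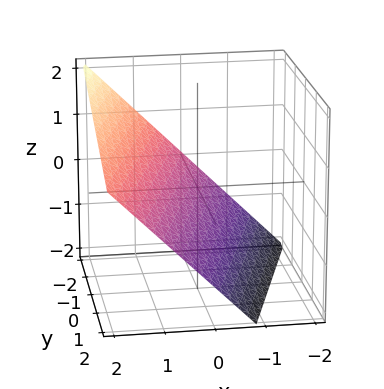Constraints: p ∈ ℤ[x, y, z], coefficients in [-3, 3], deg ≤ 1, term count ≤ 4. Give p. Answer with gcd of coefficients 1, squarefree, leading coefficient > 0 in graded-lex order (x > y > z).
deg p = 1.
From the visible intercepts: it meets the y-axis at y = -2 (among the integer gridlines).
Together with the visible shape, these determine p as stated.

3*x - y - 3*z - 2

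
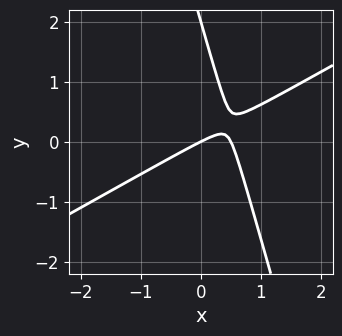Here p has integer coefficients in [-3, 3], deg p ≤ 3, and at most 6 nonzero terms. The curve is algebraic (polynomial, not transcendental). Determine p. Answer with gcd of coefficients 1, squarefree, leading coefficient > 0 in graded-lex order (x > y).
1. The degree is 2 — the shape is more complex than any degree-1 curve.
2. Checking where it meets the axes: the y-axis gridline crossings are at y ∈ {0, 2}; one x-axis crossing is at x = 0.
3. Matching integer coefficients to the picture gives p.

2*x^2 - 3*x*y - y^2 - x + 2*y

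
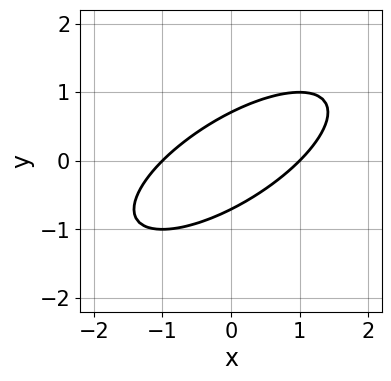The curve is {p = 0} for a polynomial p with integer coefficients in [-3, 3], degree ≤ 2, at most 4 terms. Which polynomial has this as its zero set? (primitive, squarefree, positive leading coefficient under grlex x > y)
First, degree: a generic line meets the curve in up to 2 points, so deg p = 2.
Then, against the integer gridlines: the x-axis gridline crossings are at x ∈ {-1, 1}.
Finally, together with the visible shape, these determine p as stated.

x^2 - 2*x*y + 2*y^2 - 1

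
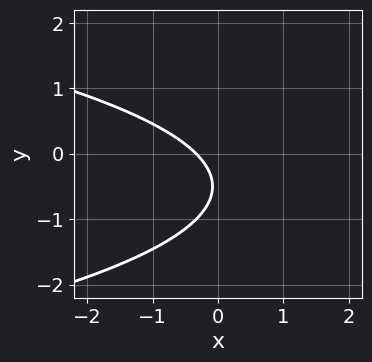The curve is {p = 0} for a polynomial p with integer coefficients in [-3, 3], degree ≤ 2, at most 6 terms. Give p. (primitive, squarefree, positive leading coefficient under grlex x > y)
3*y^2 + 3*x + 3*y + 1

First, the degree is 2 — the shape is more complex than any degree-1 curve.
Then, observable constraints: no y-intercept at any integer in the box.
Finally, matching integer coefficients to the picture gives p.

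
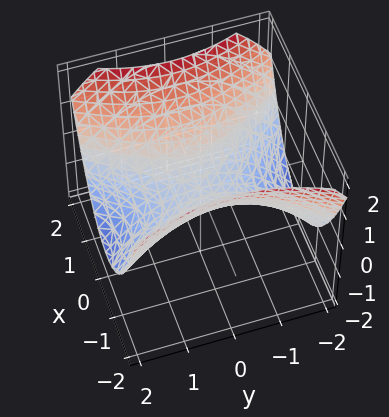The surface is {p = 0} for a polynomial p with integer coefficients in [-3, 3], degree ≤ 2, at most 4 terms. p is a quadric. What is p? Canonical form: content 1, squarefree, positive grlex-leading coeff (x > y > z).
The degree is 2 — a hyperbolic paraboloid; a quadric.
Symmetries: mirror symmetry y ↦ −y ⇒ only even powers of y; it's symmetric under x → −x, forcing even powers of x.
From the axis intercepts and sections: it crosses the x-axis at the gridline x = 0; it crosses the y-axis at the gridline y = 0; it crosses the z-axis at the gridline z = 0.
Together with the visible shape, these determine p as stated.

2*x^2 - y^2 - 3*z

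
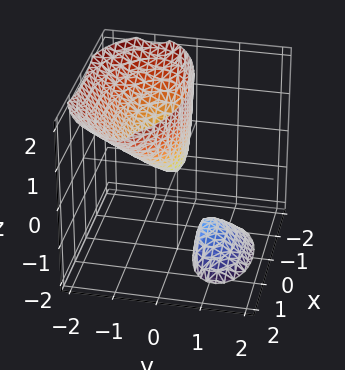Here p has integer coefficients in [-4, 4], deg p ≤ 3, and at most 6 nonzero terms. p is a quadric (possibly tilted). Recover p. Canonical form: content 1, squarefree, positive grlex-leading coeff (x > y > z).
x^2 + 3*y^2 + 3*y*z - z

(a) I count 2 distinct pieces. Treating them together as one polynomial.
(b) Degree: no degree-1 surface has this shape, so deg p = 2.
(c) Against the integer gridlines: it crosses the z-axis at the gridline z = 0; it meets the x-axis at x = 0 (among the integer gridlines); it meets the y-axis at y = 0 (among the integer gridlines).
(d) Putting this together gives p.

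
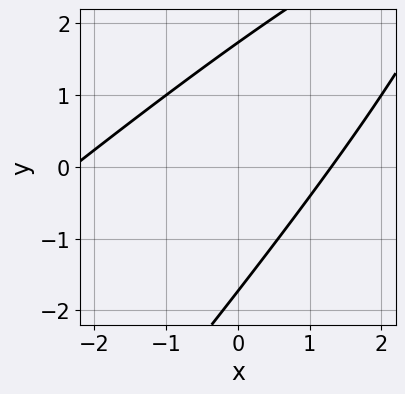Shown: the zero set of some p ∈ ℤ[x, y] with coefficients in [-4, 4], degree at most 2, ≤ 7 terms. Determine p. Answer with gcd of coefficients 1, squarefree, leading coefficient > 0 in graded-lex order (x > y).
x^2 - 2*x*y + y^2 + x - 3

1. deg p = 2. The shape is more complex than any degree-1 curve.
2. The integer polynomial consistent with all of this is the stated p.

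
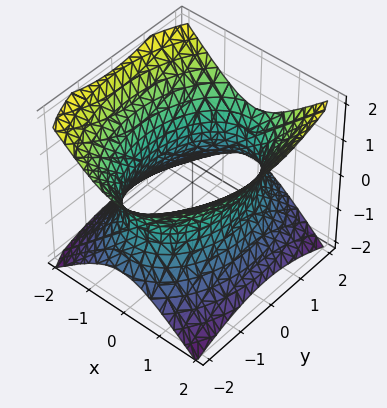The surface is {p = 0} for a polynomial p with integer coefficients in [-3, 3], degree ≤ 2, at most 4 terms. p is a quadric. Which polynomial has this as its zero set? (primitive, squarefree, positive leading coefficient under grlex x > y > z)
2*x^2 + y^2 - 2*z^2 - 3

(a) deg p = 2. One connected sheet with a waist; a quadric.
(b) Symmetries: the x ↦ −x reflection is a symmetry, so x appears only in even powers; the z ↦ −z reflection is a symmetry, so z appears only in even powers; the y ↦ −y reflection is a symmetry, so y appears only in even powers.
(c) Observable constraints: no z-intercept at any integer in the box.
(d) Matching integer coefficients to the picture gives p.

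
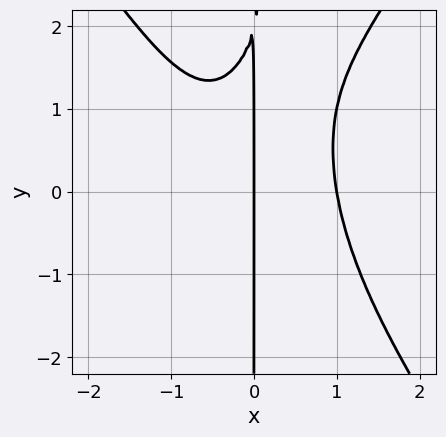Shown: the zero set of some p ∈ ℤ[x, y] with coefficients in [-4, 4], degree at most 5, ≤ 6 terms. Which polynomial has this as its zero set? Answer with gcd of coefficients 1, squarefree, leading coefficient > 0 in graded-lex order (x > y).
2*x^4 - x^2*y^2 + x*y - 2*x

First, the degree is 4 — the shape is more complex than any degree-3 curve.
Next, observable constraints: the visible y-axis segment lies entirely on the curve; among the integer gridlines, it crosses the x-axis at x ∈ {0, 1}.
Finally, fitting integer coefficients to these (and the overall shape) gives p.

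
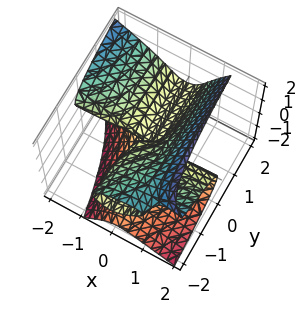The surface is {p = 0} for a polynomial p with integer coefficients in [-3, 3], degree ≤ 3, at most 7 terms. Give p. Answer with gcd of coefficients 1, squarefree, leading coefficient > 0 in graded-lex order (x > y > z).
3*x^2*y + 2*x^2*z + 3*x*z^2 - 3*z^3 - 2*y*z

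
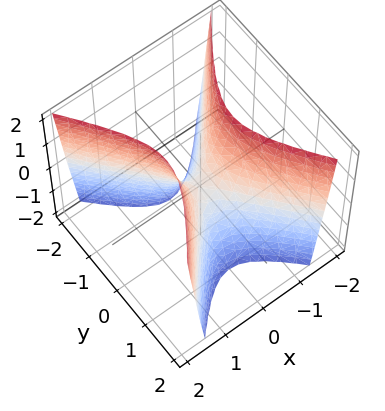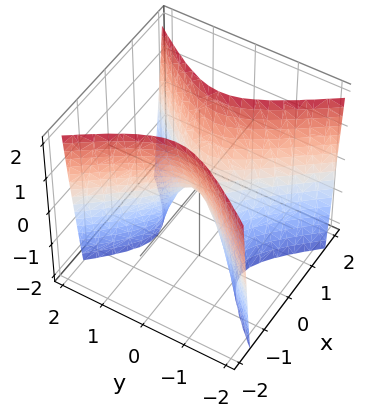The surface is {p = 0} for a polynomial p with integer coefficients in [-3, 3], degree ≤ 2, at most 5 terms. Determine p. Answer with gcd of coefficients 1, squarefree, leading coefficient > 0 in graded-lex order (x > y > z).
3*x^2 - 2*y^2 - z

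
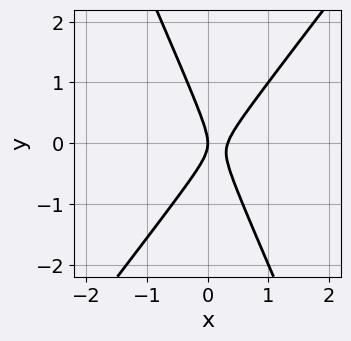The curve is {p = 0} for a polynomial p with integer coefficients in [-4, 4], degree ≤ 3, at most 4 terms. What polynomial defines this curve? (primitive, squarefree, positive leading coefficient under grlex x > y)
3*x^2 - x*y - y^2 - x

1. The degree is 2 — a generic line meets the curve in up to 2 points.
2. Observable constraints: it crosses the x-axis at the gridline x = 0; one y-axis crossing is at y = 0.
3. Fitting integer coefficients to these (and the overall shape) gives p.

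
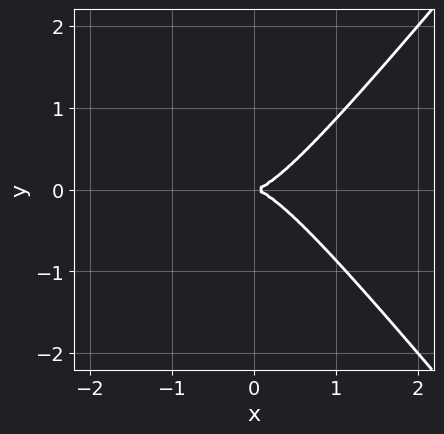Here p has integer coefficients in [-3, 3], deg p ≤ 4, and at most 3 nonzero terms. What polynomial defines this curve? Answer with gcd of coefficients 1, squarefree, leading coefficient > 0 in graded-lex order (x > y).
3*x^3 - 2*x*y^2 - 2*y^2

1. The degree is 3 — the shape is more complex than any degree-2 curve.
2. Symmetries: it's symmetric under y → −y, forcing even powers of y.
3. From the visible intercepts: it crosses the x-axis at the gridline x = 0; it meets the y-axis at y = 0 (among the integer gridlines).
4. Putting this together gives p.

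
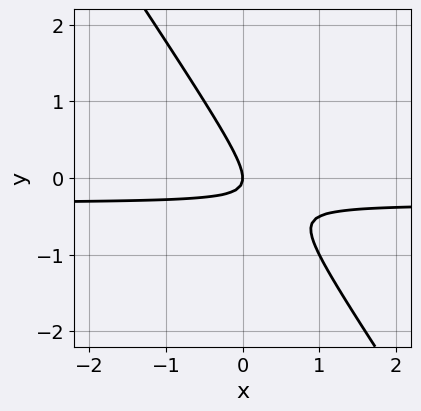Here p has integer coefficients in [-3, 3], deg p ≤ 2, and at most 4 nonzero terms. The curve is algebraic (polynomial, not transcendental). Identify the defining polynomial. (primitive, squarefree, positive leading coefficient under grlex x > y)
Degree: a generic line meets the curve in up to 2 points, so deg p = 2.
Observable constraints: one x-axis crossing is at x = 0; it meets the y-axis at y = 0 (among the integer gridlines).
Solving for integer coefficients yields p as stated.

3*x*y + 2*y^2 + x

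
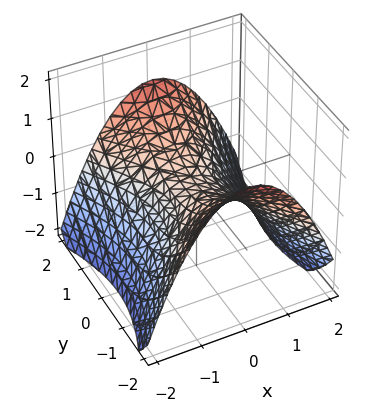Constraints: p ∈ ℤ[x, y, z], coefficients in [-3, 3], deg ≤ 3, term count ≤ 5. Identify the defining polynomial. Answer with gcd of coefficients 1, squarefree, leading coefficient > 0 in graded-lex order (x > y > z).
2*x^2 - y^2 + 3*z

(a) The degree is 2 — a saddle surface; a quadric.
(b) Symmetries: mirror symmetry x ↦ −x ⇒ only even powers of x; it's symmetric under y → −y, forcing even powers of y.
(c) From the axis intercepts and sections: it meets the z-axis at z = 0 (among the integer gridlines); one y-axis crossing is at y = 0.
(d) The integer polynomial consistent with all of this is the stated p.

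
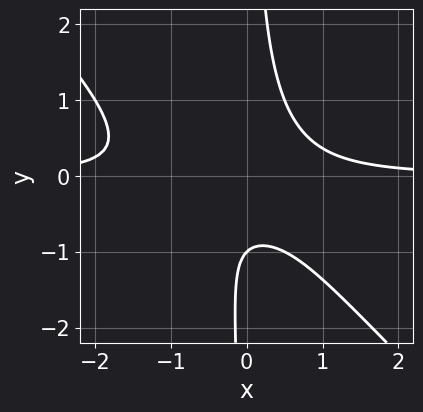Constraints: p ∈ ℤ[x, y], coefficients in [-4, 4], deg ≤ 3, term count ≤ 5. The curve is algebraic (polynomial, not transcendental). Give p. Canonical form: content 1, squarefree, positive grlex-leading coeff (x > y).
(a) deg p = 3.
(b) Checking where it meets the axes: it crosses the y-axis at the gridline y = -1; the curve avoids every integer x-axis point in the box.
(c) Assembling these constraints gives the stated polynomial.

2*x^2*y + 2*x*y^2 + x*y - y - 1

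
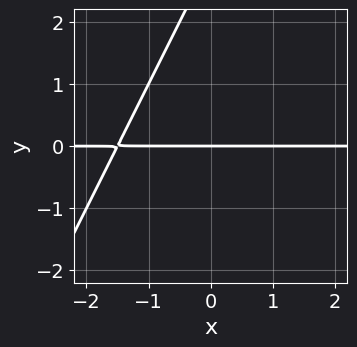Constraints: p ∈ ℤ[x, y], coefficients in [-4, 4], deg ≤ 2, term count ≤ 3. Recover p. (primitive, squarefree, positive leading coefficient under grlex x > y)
2*x*y - y^2 + 3*y

First, the degree is 2 — no degree-1 curve has this shape.
Next, reading off the gridlines: it meets the y-axis at y = 0 (among the integer gridlines); every point of the x-axis in the box is on the curve.
Finally, putting this together gives p.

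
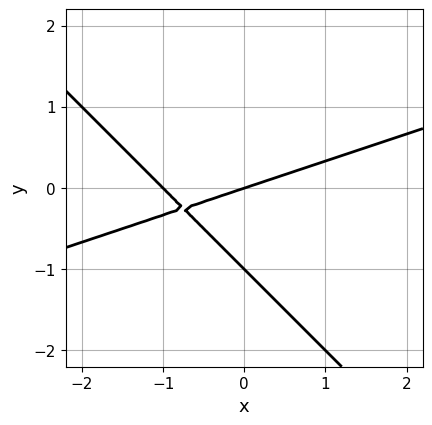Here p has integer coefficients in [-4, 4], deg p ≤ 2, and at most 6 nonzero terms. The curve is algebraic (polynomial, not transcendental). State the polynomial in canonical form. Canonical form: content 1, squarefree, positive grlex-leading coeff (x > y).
x^2 - 2*x*y - 3*y^2 + x - 3*y

First, the degree is 2 — the shape is more complex than any degree-1 curve.
Then, from the axis intercepts and sections: the y-axis gridline crossings are at y ∈ {-1, 0}; the x-axis gridline crossings are at x ∈ {-1, 0}.
Finally, fitting integer coefficients to these (and the overall shape) gives p.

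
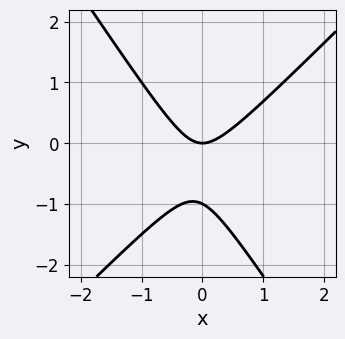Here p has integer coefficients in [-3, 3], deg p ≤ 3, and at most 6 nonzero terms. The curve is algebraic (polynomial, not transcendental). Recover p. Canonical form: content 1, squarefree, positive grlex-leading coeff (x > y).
(a) The degree is 2 — the shape is more complex than any degree-1 curve.
(b) From the visible intercepts: the y-axis gridline crossings are at y ∈ {-1, 0}; it meets the x-axis at x = 0 (among the integer gridlines).
(c) Solving for integer coefficients yields p as stated.

3*x^2 - x*y - 2*y^2 - 2*y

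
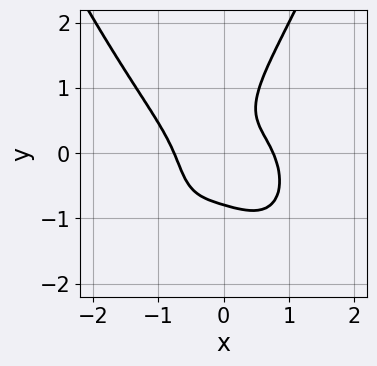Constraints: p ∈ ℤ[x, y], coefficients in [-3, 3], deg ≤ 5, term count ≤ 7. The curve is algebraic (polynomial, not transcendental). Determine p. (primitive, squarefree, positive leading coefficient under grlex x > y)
First, degree: a generic line meets the curve in up to 4 points, so deg p = 4.
Finally, the integer polynomial consistent with all of this is the stated p.

3*x^4 + 2*x*y^2 - 2*y^3 + 3*x*y - 1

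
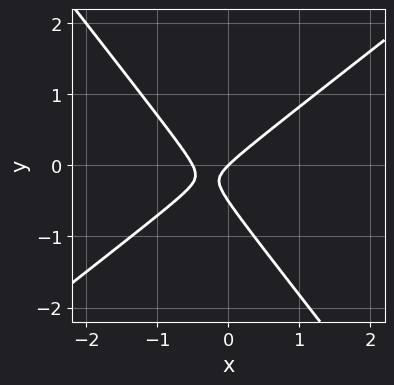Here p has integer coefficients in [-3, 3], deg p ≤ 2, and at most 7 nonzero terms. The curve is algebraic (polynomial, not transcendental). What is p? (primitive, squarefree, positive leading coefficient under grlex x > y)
(a) Degree: a generic line meets the curve in up to 2 points, so deg p = 2.
(b) From the axis intercepts and sections: it meets the x-axis at x = 0 (among the integer gridlines); it crosses the y-axis at the gridline y = 0.
(c) The integer polynomial consistent with all of this is the stated p.

2*x^2 - x*y - 2*y^2 + x - y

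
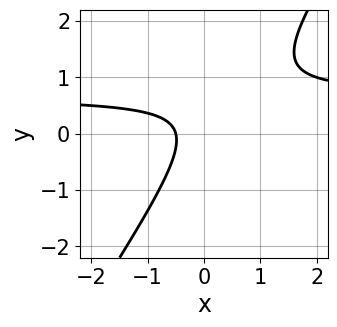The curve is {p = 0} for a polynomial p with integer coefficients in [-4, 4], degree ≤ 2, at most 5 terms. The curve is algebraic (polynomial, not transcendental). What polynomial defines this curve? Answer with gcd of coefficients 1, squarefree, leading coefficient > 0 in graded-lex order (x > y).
3*x*y - 2*y^2 - 2*x + y - 1

1. deg p = 2. No degree-1 curve has this shape.
2. Against the integer gridlines: it misses every integer gridline on the y-axis.
3. Matching integer coefficients to the picture gives p.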